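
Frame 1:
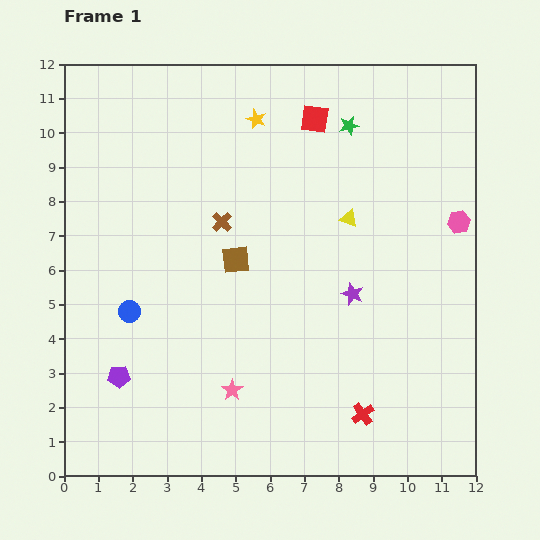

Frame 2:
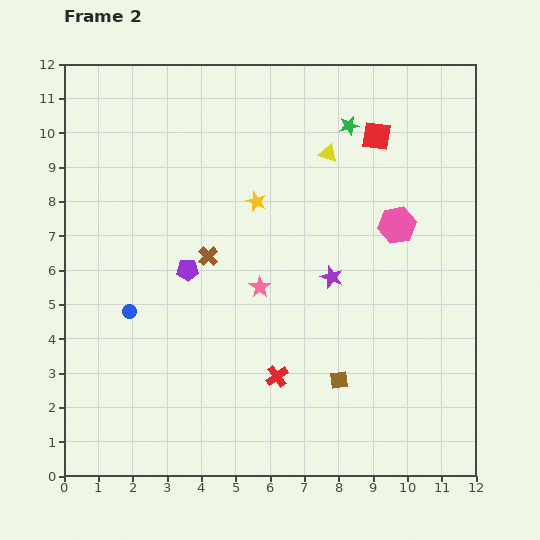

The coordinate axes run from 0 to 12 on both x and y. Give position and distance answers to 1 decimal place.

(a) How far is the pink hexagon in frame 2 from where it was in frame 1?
1.8

The pink hexagon moved from (11.5, 7.4) to (9.7, 7.3), a distance of √(1.8² + 0.1²) ≈ 1.8.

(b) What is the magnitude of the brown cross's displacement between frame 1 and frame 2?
1.1

The brown cross moved from (4.6, 7.4) to (4.2, 6.4), a distance of √(0.4² + 1.0²) ≈ 1.1.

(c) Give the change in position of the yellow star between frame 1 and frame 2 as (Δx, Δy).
(0.0, -2.4)

The yellow star was at (5.6, 10.4) in frame 1 and (5.6, 8.0) in frame 2.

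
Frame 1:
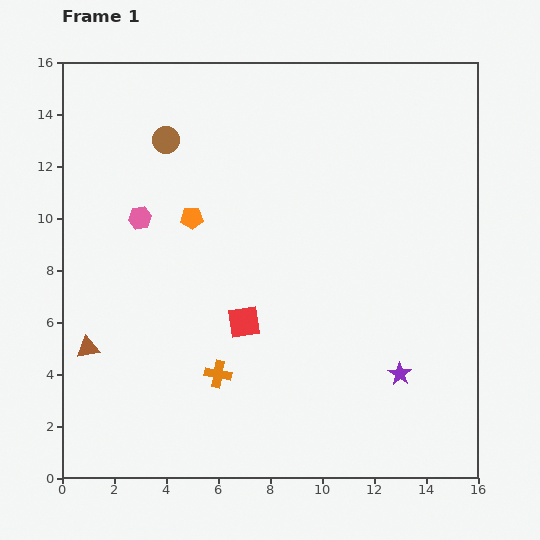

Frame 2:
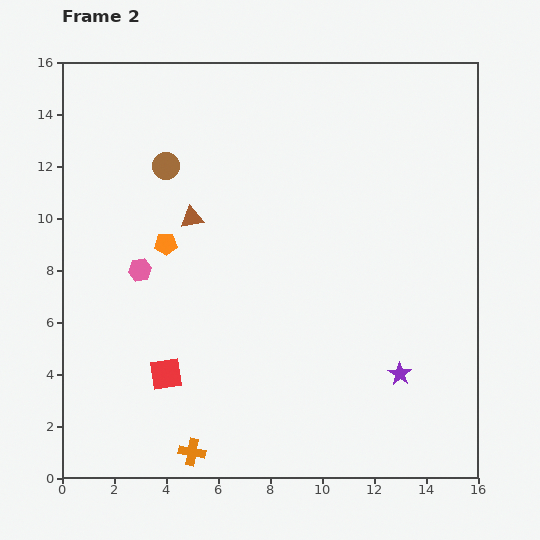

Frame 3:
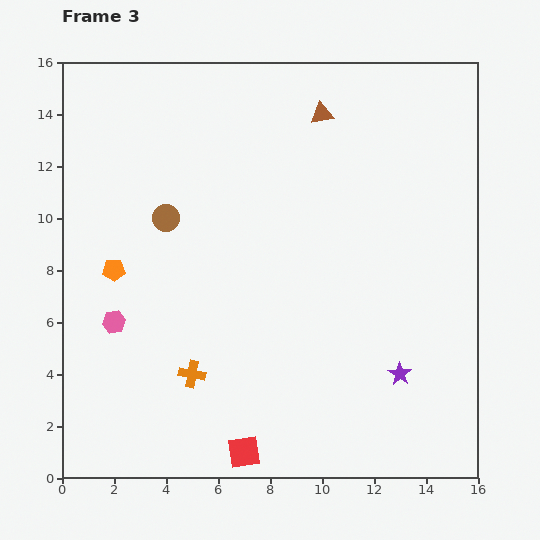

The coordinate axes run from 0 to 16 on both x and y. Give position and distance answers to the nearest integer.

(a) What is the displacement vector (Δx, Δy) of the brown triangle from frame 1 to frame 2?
(4, 5)

The brown triangle was at (1, 5) in frame 1 and (5, 10) in frame 2.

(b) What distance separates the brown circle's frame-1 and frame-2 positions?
1

The brown circle moved from (4, 13) to (4, 12), a distance of √(0² + 1²) ≈ 1.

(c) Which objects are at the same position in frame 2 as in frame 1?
the purple star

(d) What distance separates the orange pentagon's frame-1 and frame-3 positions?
4

The orange pentagon moved from (5, 10) to (2, 8), a distance of √(3² + 2²) ≈ 4.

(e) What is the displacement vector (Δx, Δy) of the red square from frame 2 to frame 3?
(3, -3)

The red square was at (4, 4) in frame 2 and (7, 1) in frame 3.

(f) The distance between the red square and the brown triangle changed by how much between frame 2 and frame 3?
+7

Distance in frame 2: 6. Distance in frame 3: 13.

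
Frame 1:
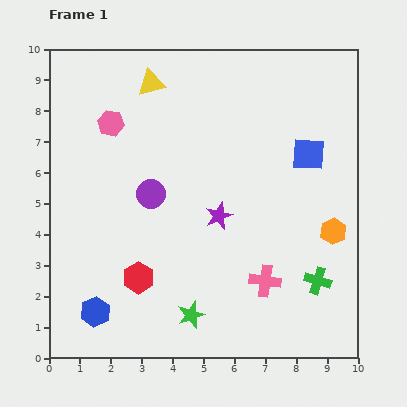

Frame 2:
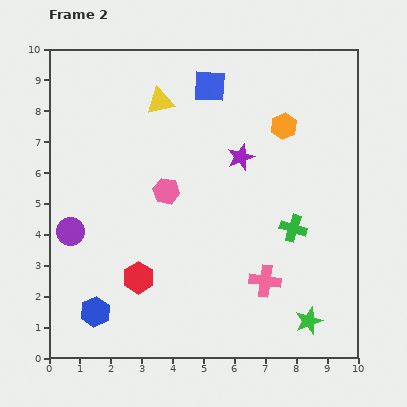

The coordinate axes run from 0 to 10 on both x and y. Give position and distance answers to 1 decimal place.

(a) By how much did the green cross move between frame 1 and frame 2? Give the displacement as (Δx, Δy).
(-0.8, 1.7)

The green cross was at (8.7, 2.5) in frame 1 and (7.9, 4.2) in frame 2.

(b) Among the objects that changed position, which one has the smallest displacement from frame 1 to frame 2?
the yellow triangle

(moved 0.7)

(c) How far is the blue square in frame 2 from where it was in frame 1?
3.9

The blue square moved from (8.4, 6.6) to (5.2, 8.8), a distance of √(3.2² + 2.2²) ≈ 3.9.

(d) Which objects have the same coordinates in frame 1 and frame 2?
the pink cross, the blue hexagon, the red hexagon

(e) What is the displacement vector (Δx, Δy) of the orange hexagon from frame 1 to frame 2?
(-1.6, 3.4)

The orange hexagon was at (9.2, 4.1) in frame 1 and (7.6, 7.5) in frame 2.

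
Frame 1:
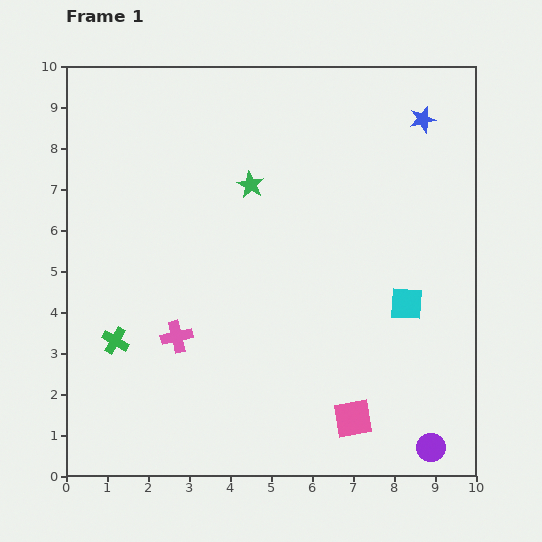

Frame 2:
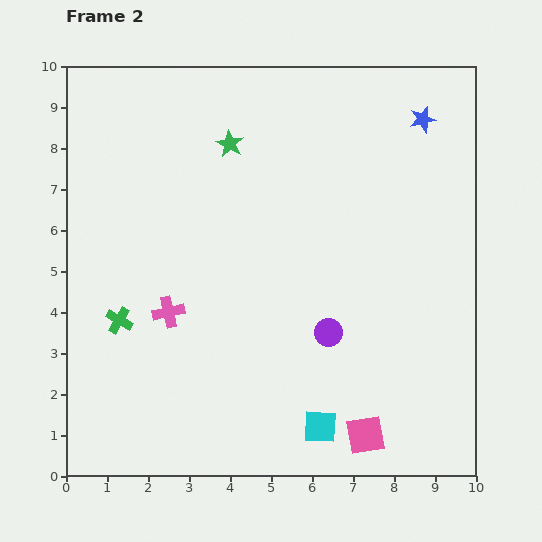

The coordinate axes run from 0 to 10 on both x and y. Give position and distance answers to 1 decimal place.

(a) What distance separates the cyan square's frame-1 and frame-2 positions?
3.7

The cyan square moved from (8.3, 4.2) to (6.2, 1.2), a distance of √(2.1² + 3.0²) ≈ 3.7.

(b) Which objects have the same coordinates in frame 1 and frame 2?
the blue star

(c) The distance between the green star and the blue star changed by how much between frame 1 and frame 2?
+0.2

Distance in frame 1: 4.5. Distance in frame 2: 4.7.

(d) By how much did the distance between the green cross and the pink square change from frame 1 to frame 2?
+0.5

Distance in frame 1: 6.1. Distance in frame 2: 6.6.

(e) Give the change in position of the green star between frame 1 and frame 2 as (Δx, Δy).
(-0.5, 1.0)

The green star was at (4.5, 7.1) in frame 1 and (4.0, 8.1) in frame 2.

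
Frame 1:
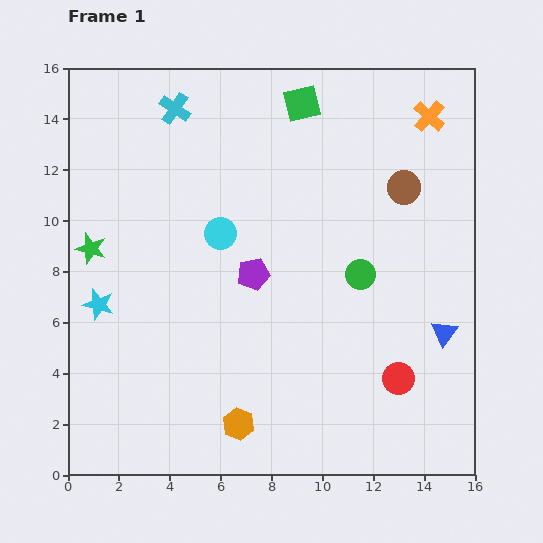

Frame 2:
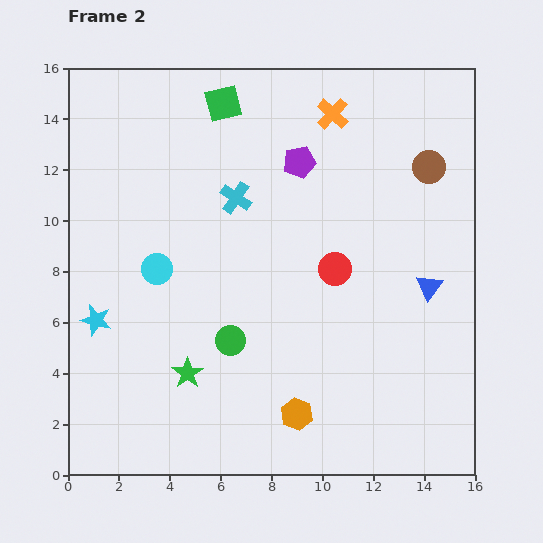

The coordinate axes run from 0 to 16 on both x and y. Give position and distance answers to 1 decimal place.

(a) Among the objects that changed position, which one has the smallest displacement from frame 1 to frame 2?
the cyan star

(moved 0.6)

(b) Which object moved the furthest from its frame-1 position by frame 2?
the green star

(moved 6.2; next 5.7)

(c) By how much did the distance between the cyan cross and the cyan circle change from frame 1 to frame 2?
-1.0

Distance in frame 1: 5.2. Distance in frame 2: 4.2.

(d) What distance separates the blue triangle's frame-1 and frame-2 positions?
1.9

The blue triangle moved from (14.8, 5.6) to (14.2, 7.4), a distance of √(0.6² + 1.8²) ≈ 1.9.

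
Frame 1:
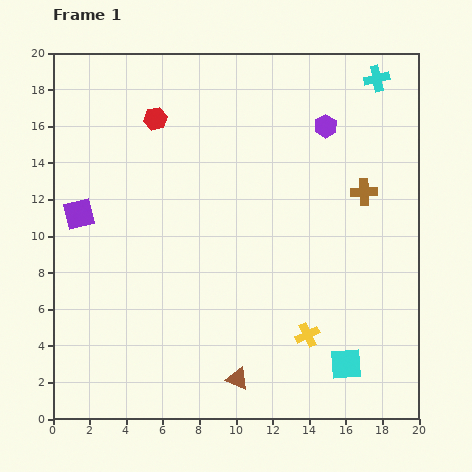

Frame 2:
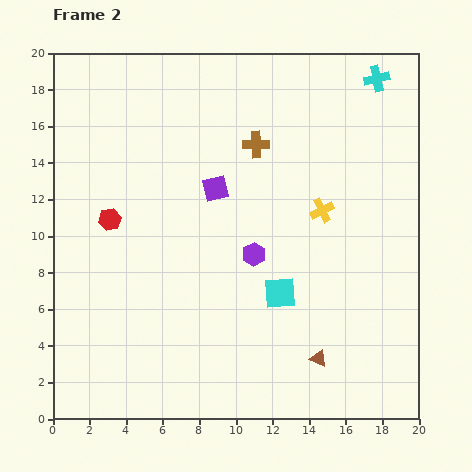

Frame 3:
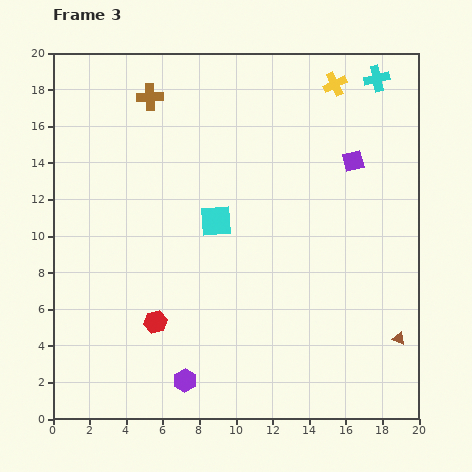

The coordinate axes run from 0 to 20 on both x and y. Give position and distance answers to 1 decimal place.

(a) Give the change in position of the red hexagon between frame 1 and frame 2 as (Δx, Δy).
(-2.5, -5.5)

The red hexagon was at (5.6, 16.4) in frame 1 and (3.1, 10.9) in frame 2.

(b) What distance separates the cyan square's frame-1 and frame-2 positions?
5.3

The cyan square moved from (16.0, 3.0) to (12.4, 6.9), a distance of √(3.6² + 3.9²) ≈ 5.3.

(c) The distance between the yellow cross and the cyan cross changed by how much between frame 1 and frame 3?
-12.2

Distance in frame 1: 14.5. Distance in frame 3: 2.3.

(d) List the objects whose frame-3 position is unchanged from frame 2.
the cyan cross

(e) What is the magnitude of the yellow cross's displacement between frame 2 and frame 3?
6.9

The yellow cross moved from (14.7, 11.4) to (15.4, 18.3), a distance of √(0.7² + 6.9²) ≈ 6.9.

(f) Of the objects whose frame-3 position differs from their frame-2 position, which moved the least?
the brown triangle

(moved 4.5)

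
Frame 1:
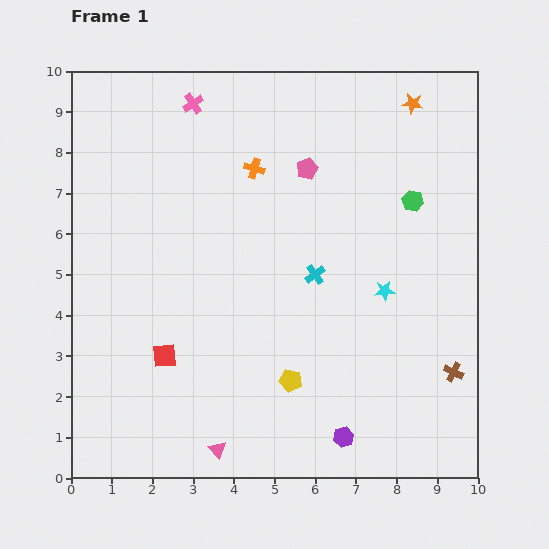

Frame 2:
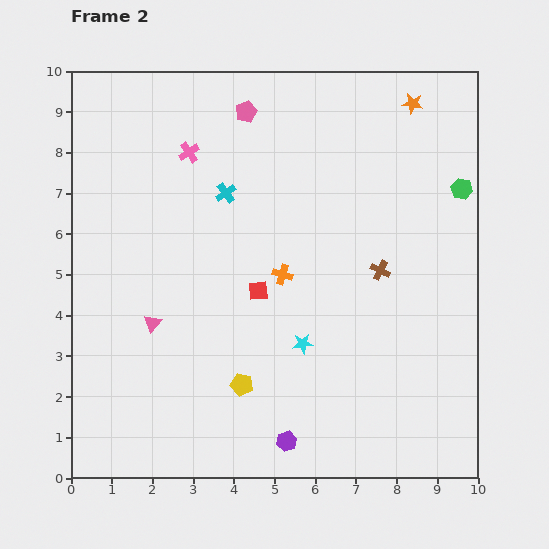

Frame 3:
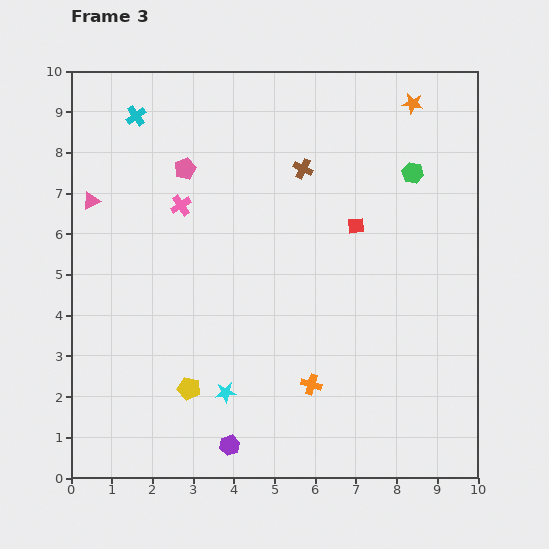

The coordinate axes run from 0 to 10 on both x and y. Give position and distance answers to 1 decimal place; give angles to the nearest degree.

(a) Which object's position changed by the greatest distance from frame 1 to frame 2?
the pink triangle

(moved 3.5; next 3.1)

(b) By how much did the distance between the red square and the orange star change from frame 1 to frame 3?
-5.4

Distance in frame 1: 8.7. Distance in frame 3: 3.3.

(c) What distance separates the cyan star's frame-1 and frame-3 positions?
4.6

The cyan star moved from (7.7, 4.6) to (3.8, 2.1), a distance of √(3.9² + 2.5²) ≈ 4.6.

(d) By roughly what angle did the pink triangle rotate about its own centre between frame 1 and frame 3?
46° clockwise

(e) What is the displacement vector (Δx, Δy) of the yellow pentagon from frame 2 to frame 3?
(-1.3, -0.1)

The yellow pentagon was at (4.2, 2.3) in frame 2 and (2.9, 2.2) in frame 3.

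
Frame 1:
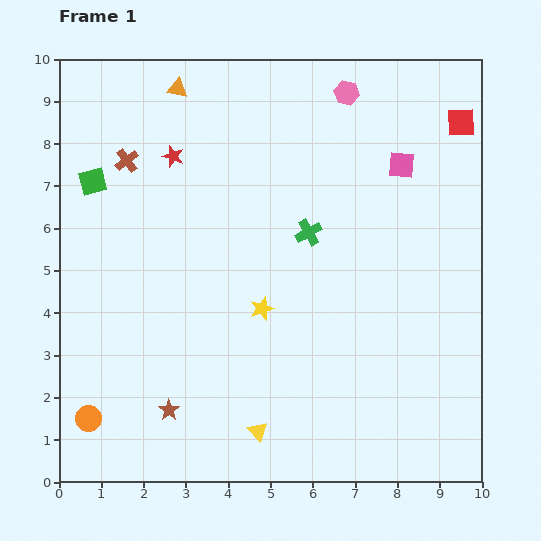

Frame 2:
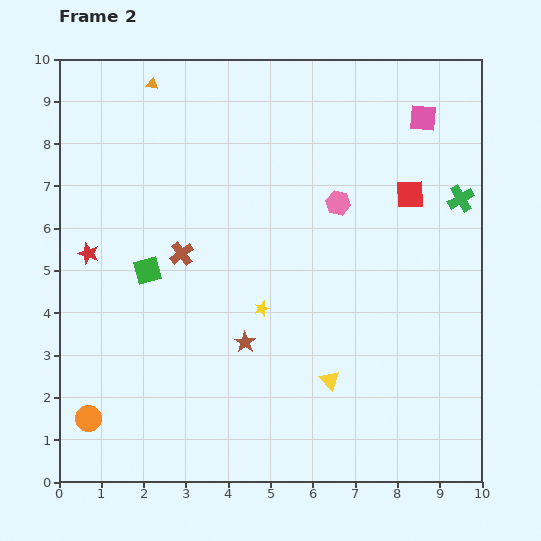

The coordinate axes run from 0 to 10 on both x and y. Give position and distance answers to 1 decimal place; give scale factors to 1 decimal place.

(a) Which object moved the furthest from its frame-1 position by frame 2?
the green cross

(moved 3.7; next 3.0)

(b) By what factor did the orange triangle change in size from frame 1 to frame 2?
0.6×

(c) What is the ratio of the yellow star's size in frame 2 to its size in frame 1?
0.6×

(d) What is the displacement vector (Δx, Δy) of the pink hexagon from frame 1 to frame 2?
(-0.2, -2.6)

The pink hexagon was at (6.8, 9.2) in frame 1 and (6.6, 6.6) in frame 2.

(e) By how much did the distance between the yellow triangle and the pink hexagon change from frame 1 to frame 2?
-4.1

Distance in frame 1: 8.3. Distance in frame 2: 4.2.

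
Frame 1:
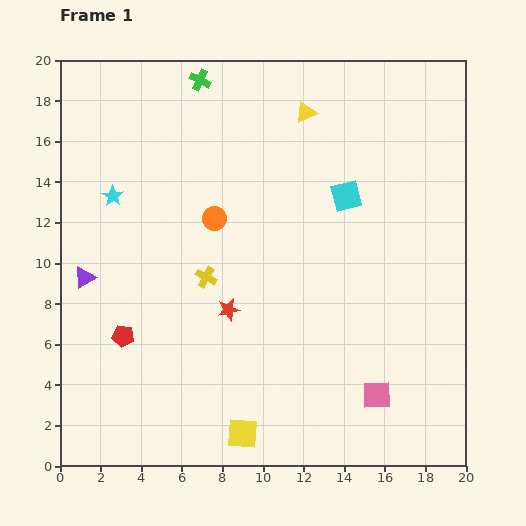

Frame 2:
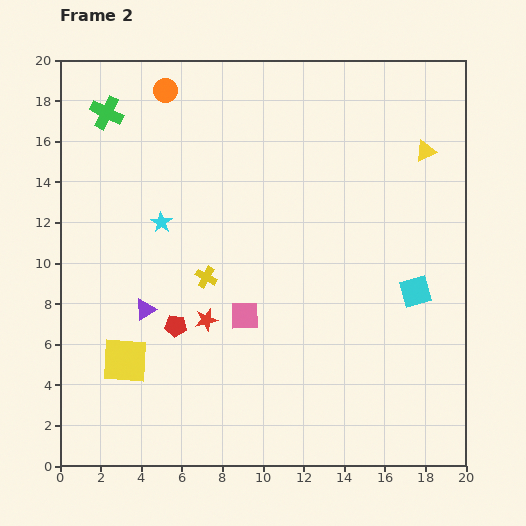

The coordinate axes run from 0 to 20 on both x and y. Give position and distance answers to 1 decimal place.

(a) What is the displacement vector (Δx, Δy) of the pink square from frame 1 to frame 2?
(-6.5, 3.9)

The pink square was at (15.6, 3.5) in frame 1 and (9.1, 7.4) in frame 2.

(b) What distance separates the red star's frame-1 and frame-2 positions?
1.2

The red star moved from (8.3, 7.7) to (7.2, 7.2), a distance of √(1.1² + 0.5²) ≈ 1.2.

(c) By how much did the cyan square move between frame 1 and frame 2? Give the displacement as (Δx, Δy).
(3.4, -4.7)

The cyan square was at (14.1, 13.3) in frame 1 and (17.5, 8.6) in frame 2.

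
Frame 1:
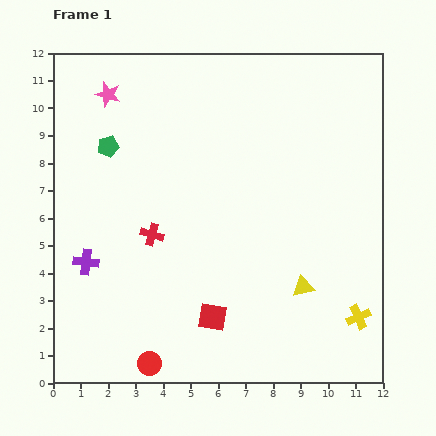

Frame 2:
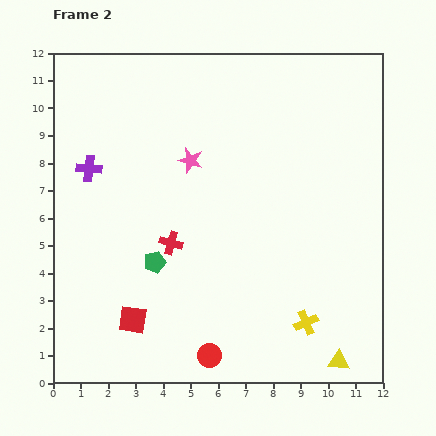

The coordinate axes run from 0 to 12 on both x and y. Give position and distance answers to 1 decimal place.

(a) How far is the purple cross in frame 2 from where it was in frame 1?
3.4

The purple cross moved from (1.2, 4.4) to (1.3, 7.8), a distance of √(0.1² + 3.4²) ≈ 3.4.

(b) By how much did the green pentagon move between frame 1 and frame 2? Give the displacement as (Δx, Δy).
(1.7, -4.2)

The green pentagon was at (2.0, 8.6) in frame 1 and (3.7, 4.4) in frame 2.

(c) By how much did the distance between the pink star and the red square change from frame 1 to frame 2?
-2.7

Distance in frame 1: 8.9. Distance in frame 2: 6.2.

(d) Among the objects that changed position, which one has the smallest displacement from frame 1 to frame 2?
the red cross

(moved 0.8)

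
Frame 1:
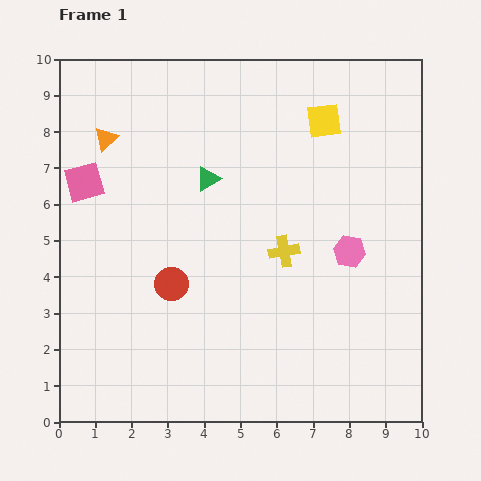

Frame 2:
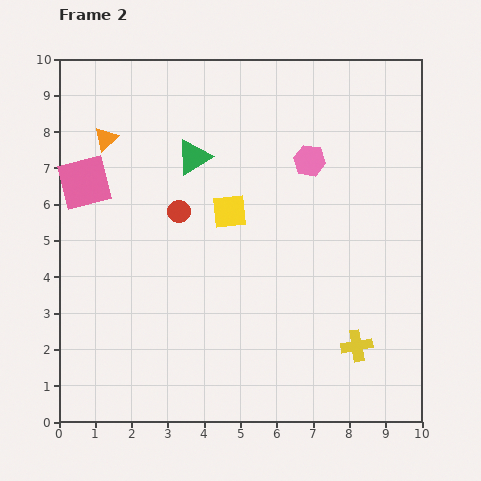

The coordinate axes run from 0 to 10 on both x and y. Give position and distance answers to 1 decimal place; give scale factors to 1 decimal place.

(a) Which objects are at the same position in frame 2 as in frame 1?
the pink square, the orange triangle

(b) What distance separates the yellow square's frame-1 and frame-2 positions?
3.6

The yellow square moved from (7.3, 8.3) to (4.7, 5.8), a distance of √(2.6² + 2.5²) ≈ 3.6.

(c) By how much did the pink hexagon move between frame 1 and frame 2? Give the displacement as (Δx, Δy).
(-1.1, 2.5)

The pink hexagon was at (8.0, 4.7) in frame 1 and (6.9, 7.2) in frame 2.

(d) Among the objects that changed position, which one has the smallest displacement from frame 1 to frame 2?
the green triangle

(moved 0.7)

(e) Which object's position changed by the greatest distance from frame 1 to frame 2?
the yellow square

(moved 3.6; next 3.3)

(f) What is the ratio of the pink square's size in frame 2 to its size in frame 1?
1.4×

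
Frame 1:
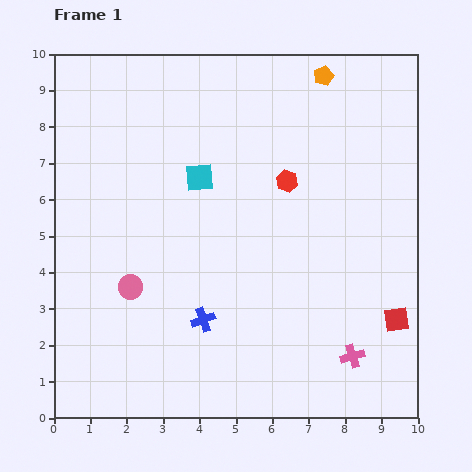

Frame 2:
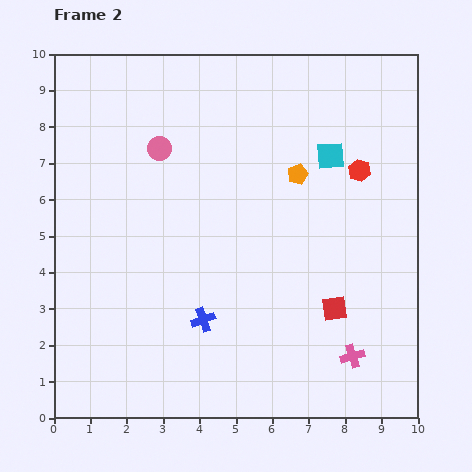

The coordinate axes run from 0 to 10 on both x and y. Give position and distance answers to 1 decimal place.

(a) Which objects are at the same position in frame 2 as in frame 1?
the blue cross, the pink cross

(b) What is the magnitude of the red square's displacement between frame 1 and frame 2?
1.7

The red square moved from (9.4, 2.7) to (7.7, 3.0), a distance of √(1.7² + 0.3²) ≈ 1.7.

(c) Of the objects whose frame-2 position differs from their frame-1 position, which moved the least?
the red square

(moved 1.7)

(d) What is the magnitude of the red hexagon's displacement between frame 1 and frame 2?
2.0

The red hexagon moved from (6.4, 6.5) to (8.4, 6.8), a distance of √(2.0² + 0.3²) ≈ 2.0.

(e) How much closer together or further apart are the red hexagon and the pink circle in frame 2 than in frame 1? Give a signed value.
+0.3

Distance in frame 1: 5.2. Distance in frame 2: 5.5.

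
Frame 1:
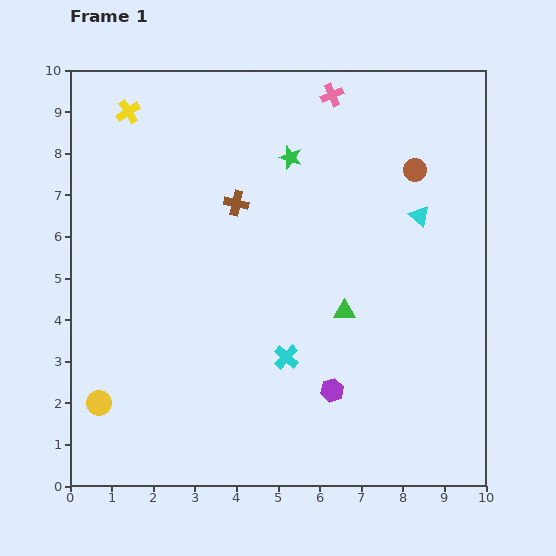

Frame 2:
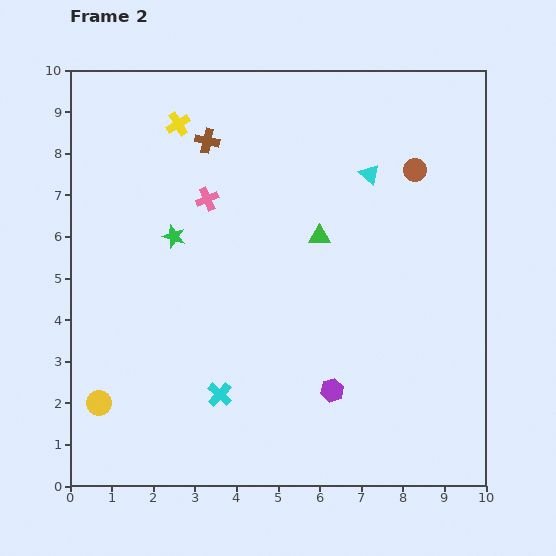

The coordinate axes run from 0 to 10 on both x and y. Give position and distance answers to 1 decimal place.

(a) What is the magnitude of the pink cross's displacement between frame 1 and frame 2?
3.9

The pink cross moved from (6.3, 9.4) to (3.3, 6.9), a distance of √(3.0² + 2.5²) ≈ 3.9.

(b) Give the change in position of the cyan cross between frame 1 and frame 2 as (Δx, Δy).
(-1.6, -0.9)

The cyan cross was at (5.2, 3.1) in frame 1 and (3.6, 2.2) in frame 2.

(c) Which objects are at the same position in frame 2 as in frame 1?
the purple hexagon, the yellow circle, the brown circle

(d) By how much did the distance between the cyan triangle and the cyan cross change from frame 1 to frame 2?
+1.7

Distance in frame 1: 4.7. Distance in frame 2: 6.4.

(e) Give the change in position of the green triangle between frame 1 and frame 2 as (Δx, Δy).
(-0.6, 1.8)

The green triangle was at (6.6, 4.2) in frame 1 and (6.0, 6.0) in frame 2.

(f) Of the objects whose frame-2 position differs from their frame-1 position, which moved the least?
the yellow cross

(moved 1.2)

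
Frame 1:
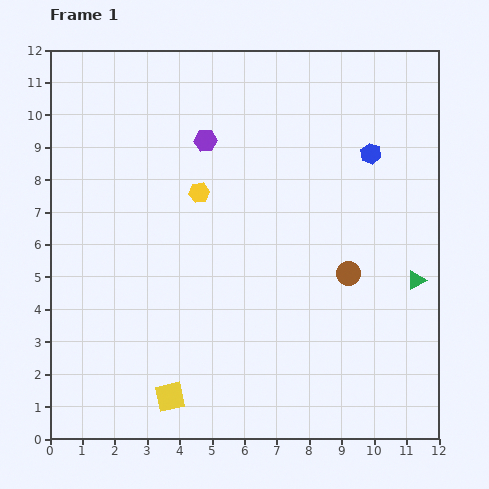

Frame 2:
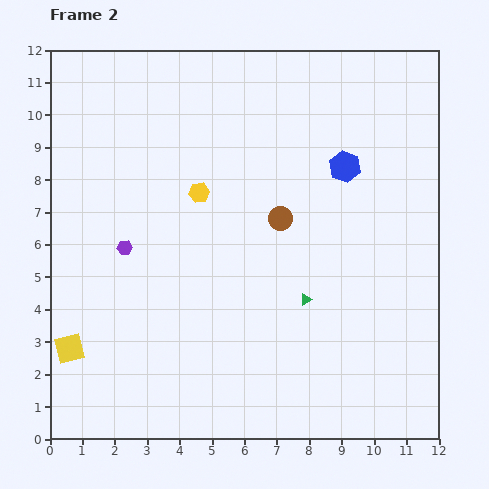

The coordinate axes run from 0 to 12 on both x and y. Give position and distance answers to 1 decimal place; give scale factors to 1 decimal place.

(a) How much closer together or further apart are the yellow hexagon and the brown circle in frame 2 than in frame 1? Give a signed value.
-2.6

Distance in frame 1: 5.2. Distance in frame 2: 2.6.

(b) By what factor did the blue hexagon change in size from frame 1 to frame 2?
1.5×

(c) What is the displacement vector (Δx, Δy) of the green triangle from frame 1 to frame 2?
(-3.4, -0.6)

The green triangle was at (11.3, 4.9) in frame 1 and (7.9, 4.3) in frame 2.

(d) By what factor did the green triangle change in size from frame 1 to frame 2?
0.6×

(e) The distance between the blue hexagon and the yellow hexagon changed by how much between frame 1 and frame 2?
-0.8

Distance in frame 1: 5.4. Distance in frame 2: 4.6.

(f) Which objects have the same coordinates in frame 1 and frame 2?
the yellow hexagon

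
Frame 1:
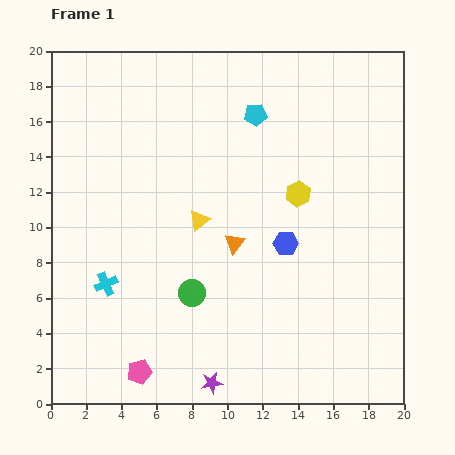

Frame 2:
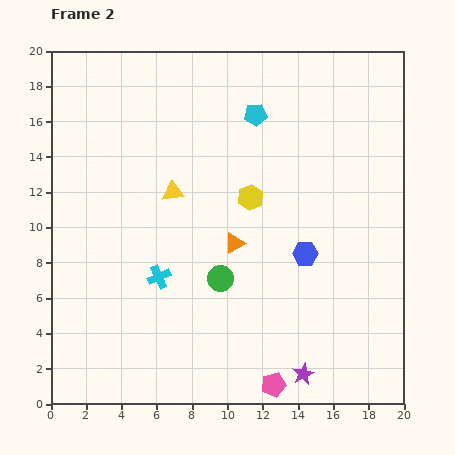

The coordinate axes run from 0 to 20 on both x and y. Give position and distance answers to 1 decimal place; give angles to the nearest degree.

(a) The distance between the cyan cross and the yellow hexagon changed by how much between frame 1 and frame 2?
-5.1

Distance in frame 1: 12.0. Distance in frame 2: 6.9.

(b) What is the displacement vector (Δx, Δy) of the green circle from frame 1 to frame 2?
(1.6, 0.8)

The green circle was at (8.0, 6.3) in frame 1 and (9.6, 7.1) in frame 2.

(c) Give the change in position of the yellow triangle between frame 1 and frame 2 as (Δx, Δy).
(-1.5, 1.6)

The yellow triangle was at (8.4, 10.4) in frame 1 and (6.9, 12.0) in frame 2.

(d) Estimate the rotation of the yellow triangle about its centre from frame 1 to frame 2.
31° clockwise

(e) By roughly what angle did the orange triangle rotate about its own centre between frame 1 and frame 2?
21° clockwise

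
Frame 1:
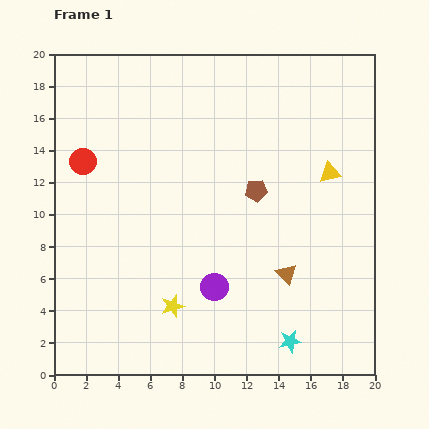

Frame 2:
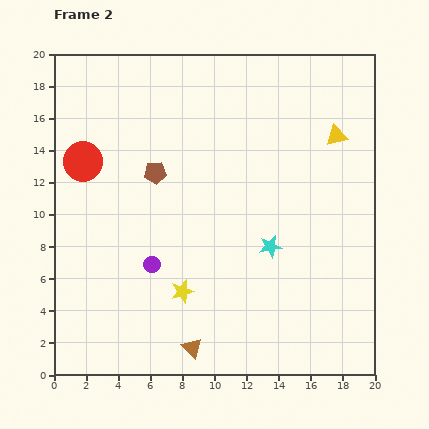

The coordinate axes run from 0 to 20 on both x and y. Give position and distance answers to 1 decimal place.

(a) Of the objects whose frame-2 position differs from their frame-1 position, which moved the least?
the yellow star

(moved 1.1)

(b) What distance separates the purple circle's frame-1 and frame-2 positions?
4.1

The purple circle moved from (10.0, 5.5) to (6.1, 6.9), a distance of √(3.9² + 1.4²) ≈ 4.1.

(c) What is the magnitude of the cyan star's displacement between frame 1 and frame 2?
6.0

The cyan star moved from (14.7, 2.1) to (13.5, 8.0), a distance of √(1.2² + 5.9²) ≈ 6.0.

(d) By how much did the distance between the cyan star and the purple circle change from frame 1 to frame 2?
+1.7

Distance in frame 1: 5.8. Distance in frame 2: 7.5.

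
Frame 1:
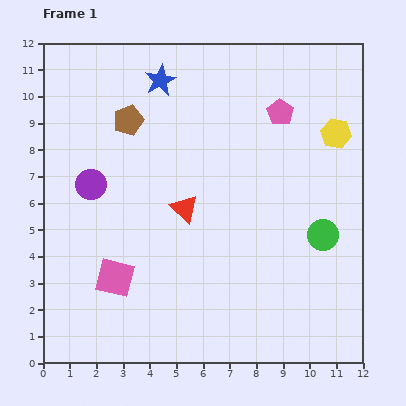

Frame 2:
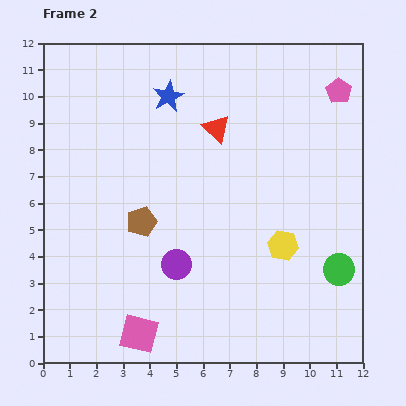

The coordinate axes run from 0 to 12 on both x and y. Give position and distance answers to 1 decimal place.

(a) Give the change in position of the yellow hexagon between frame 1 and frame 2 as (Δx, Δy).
(-2.0, -4.2)

The yellow hexagon was at (11.0, 8.6) in frame 1 and (9.0, 4.4) in frame 2.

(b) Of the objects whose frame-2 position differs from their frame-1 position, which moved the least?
the blue star

(moved 0.7)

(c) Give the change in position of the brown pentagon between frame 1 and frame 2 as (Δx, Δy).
(0.5, -3.8)

The brown pentagon was at (3.2, 9.1) in frame 1 and (3.7, 5.3) in frame 2.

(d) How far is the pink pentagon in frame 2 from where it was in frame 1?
2.3

The pink pentagon moved from (8.9, 9.4) to (11.1, 10.2), a distance of √(2.2² + 0.8²) ≈ 2.3.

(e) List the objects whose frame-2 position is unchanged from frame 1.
none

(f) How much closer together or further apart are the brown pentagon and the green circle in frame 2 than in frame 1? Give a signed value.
-0.9

Distance in frame 1: 8.5. Distance in frame 2: 7.6.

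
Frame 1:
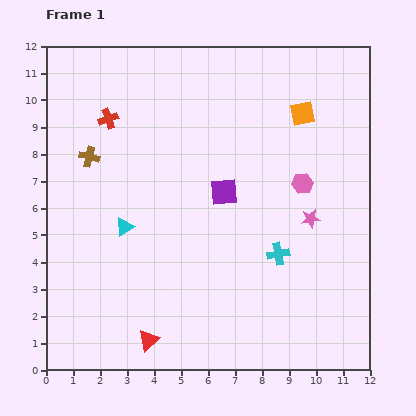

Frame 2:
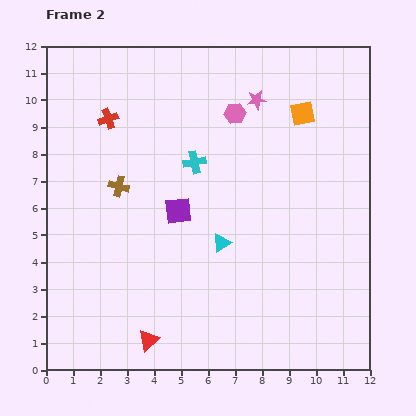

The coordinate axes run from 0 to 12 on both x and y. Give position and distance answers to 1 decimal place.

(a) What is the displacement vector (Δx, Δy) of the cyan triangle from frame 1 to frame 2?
(3.6, -0.6)

The cyan triangle was at (2.9, 5.3) in frame 1 and (6.5, 4.7) in frame 2.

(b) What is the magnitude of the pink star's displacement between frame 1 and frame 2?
4.8

The pink star moved from (9.8, 5.6) to (7.8, 10.0), a distance of √(2.0² + 4.4²) ≈ 4.8.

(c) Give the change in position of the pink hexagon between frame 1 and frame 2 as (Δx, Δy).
(-2.5, 2.6)

The pink hexagon was at (9.5, 6.9) in frame 1 and (7.0, 9.5) in frame 2.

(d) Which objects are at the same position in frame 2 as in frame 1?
the red cross, the orange square, the red triangle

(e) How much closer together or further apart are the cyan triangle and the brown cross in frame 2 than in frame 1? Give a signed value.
+1.4

Distance in frame 1: 2.9. Distance in frame 2: 4.3.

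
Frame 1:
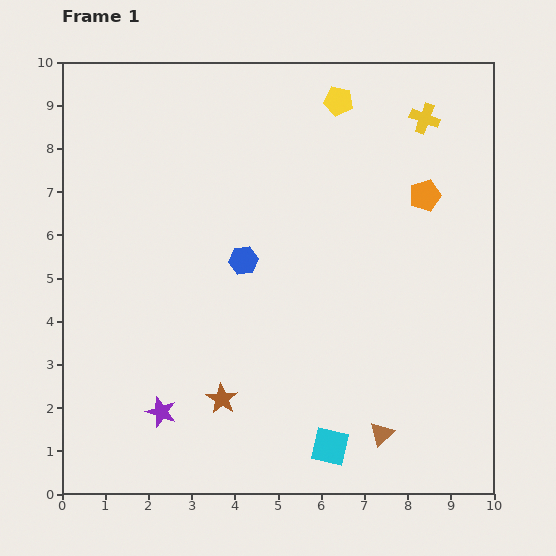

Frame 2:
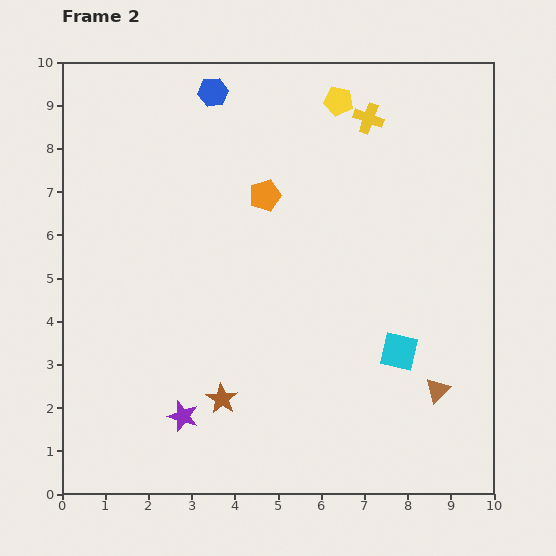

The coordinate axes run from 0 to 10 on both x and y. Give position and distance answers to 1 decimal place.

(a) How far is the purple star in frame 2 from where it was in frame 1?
0.5

The purple star moved from (2.3, 1.9) to (2.8, 1.8), a distance of √(0.5² + 0.1²) ≈ 0.5.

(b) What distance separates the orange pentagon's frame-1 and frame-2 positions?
3.7

The orange pentagon moved from (8.4, 6.9) to (4.7, 6.9), a distance of √(3.7² + 0.0²) ≈ 3.7.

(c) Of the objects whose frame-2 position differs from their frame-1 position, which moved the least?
the purple star

(moved 0.5)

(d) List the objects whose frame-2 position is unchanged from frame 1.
the yellow pentagon, the brown star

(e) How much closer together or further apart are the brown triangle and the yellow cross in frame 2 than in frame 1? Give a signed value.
-0.9

Distance in frame 1: 7.4. Distance in frame 2: 6.5.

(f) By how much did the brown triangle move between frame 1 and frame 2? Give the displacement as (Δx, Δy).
(1.3, 1.0)

The brown triangle was at (7.4, 1.4) in frame 1 and (8.7, 2.4) in frame 2.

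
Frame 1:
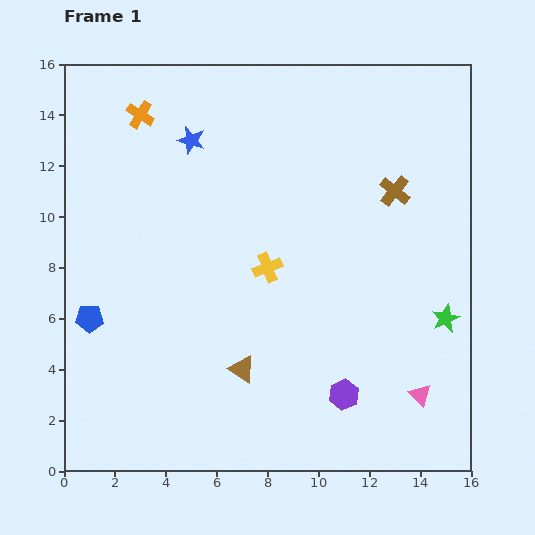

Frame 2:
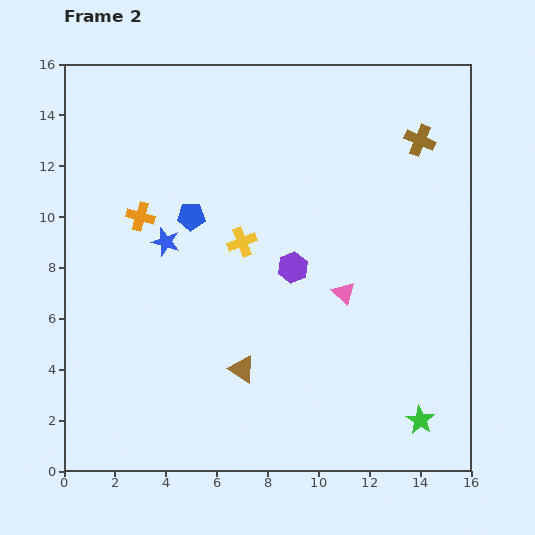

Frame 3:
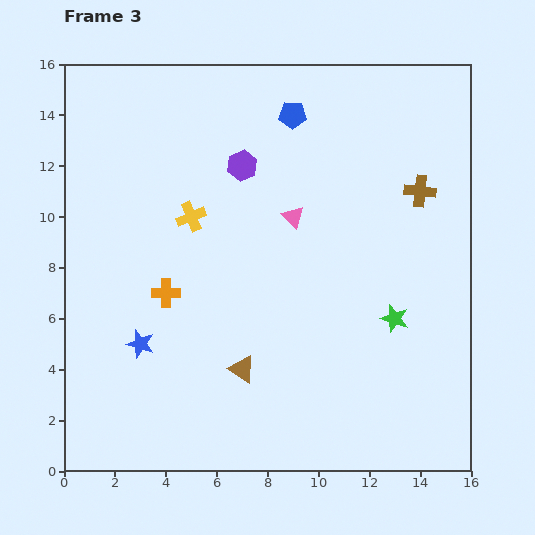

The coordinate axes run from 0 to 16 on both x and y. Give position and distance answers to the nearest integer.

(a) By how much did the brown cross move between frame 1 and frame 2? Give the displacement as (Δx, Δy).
(1, 2)

The brown cross was at (13, 11) in frame 1 and (14, 13) in frame 2.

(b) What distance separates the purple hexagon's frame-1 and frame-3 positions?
10

The purple hexagon moved from (11, 3) to (7, 12), a distance of √(4² + 9²) ≈ 10.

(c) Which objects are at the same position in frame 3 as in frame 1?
the brown triangle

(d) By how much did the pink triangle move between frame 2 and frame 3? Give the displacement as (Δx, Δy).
(-2, 3)

The pink triangle was at (11, 7) in frame 2 and (9, 10) in frame 3.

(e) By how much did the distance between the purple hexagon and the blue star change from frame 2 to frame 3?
+3

Distance in frame 2: 5. Distance in frame 3: 8.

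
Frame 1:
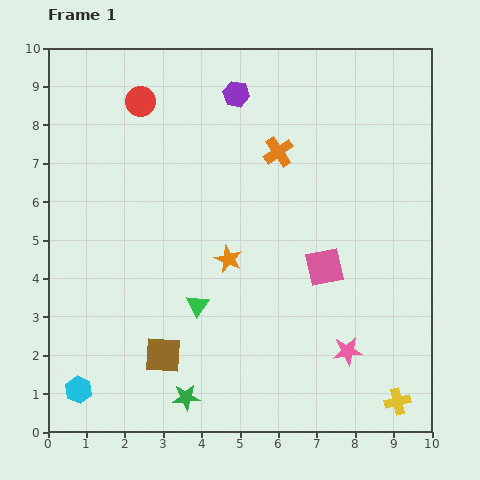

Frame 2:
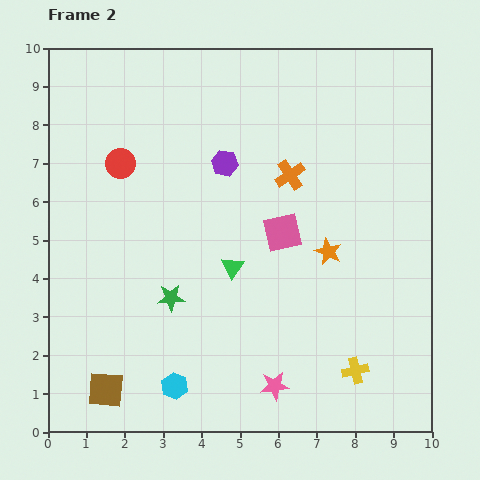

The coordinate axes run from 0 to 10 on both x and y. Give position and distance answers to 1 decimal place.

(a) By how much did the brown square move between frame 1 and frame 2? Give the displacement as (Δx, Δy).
(-1.5, -0.9)

The brown square was at (3.0, 2.0) in frame 1 and (1.5, 1.1) in frame 2.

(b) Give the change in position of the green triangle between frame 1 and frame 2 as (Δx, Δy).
(0.9, 1.0)

The green triangle was at (3.9, 3.3) in frame 1 and (4.8, 4.3) in frame 2.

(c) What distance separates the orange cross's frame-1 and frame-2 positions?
0.7

The orange cross moved from (6.0, 7.3) to (6.3, 6.7), a distance of √(0.3² + 0.6²) ≈ 0.7.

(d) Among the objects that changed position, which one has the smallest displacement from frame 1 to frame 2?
the orange cross

(moved 0.7)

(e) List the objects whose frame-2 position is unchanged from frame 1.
none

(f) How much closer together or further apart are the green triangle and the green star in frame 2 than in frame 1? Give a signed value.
-0.6

Distance in frame 1: 2.4. Distance in frame 2: 1.8.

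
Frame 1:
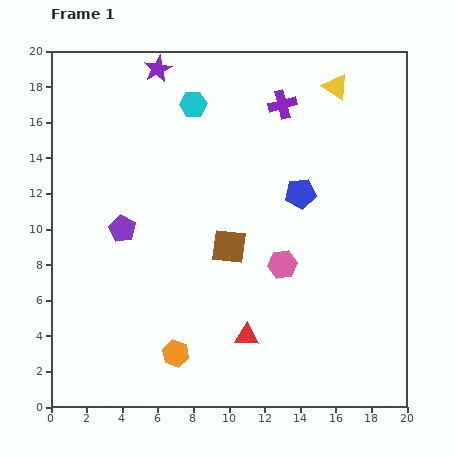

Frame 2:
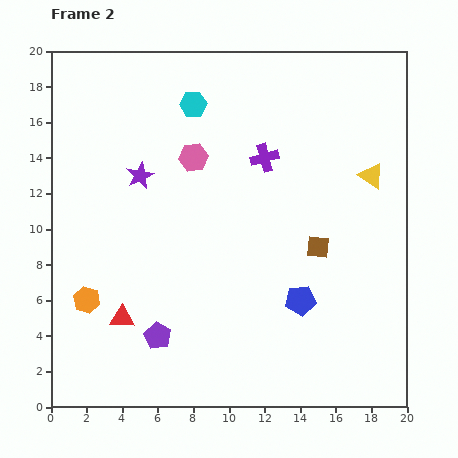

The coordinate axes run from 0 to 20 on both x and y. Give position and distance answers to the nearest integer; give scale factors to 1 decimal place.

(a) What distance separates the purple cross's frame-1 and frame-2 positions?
3

The purple cross moved from (13, 17) to (12, 14), a distance of √(1² + 3²) ≈ 3.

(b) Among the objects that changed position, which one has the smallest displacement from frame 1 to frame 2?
the purple cross

(moved 3)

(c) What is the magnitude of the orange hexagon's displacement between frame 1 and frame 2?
6

The orange hexagon moved from (7, 3) to (2, 6), a distance of √(5² + 3²) ≈ 6.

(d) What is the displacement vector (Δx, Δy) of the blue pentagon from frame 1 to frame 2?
(0, -6)

The blue pentagon was at (14, 12) in frame 1 and (14, 6) in frame 2.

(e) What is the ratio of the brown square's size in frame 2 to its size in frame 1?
0.7×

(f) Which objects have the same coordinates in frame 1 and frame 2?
the cyan hexagon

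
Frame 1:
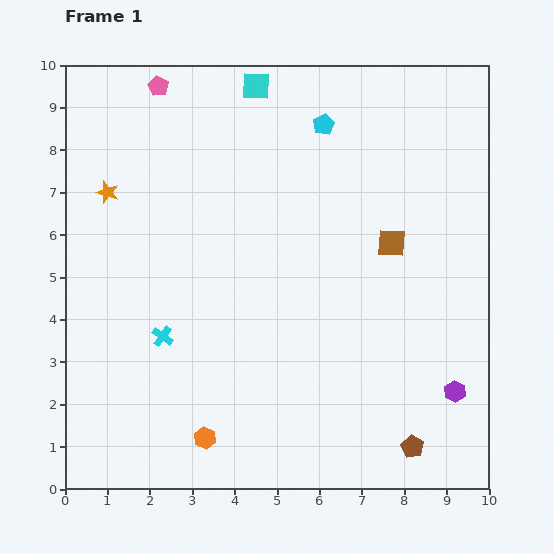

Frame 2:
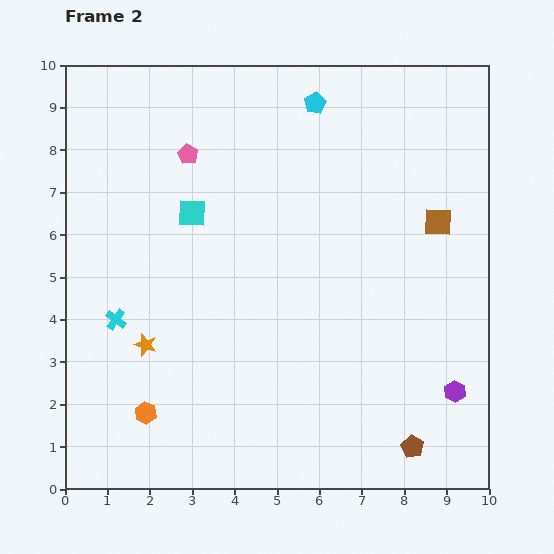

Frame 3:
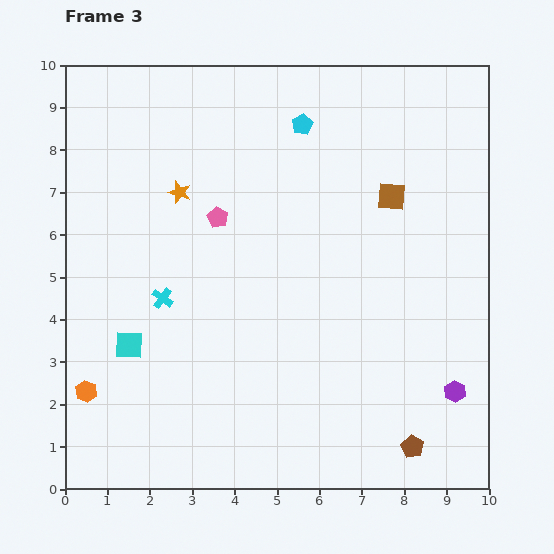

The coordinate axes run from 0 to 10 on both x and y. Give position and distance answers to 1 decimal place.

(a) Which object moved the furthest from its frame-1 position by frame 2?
the orange star

(moved 3.7; next 3.4)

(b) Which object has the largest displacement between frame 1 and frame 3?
the cyan square

(moved 6.8; next 3.4)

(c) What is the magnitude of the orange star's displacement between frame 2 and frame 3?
3.7

The orange star moved from (1.9, 3.4) to (2.7, 7.0), a distance of √(0.8² + 3.6²) ≈ 3.7.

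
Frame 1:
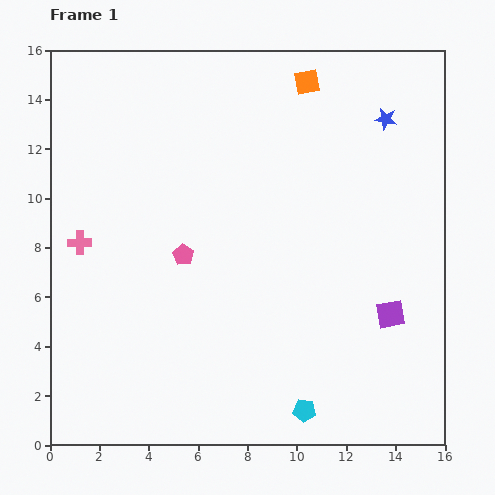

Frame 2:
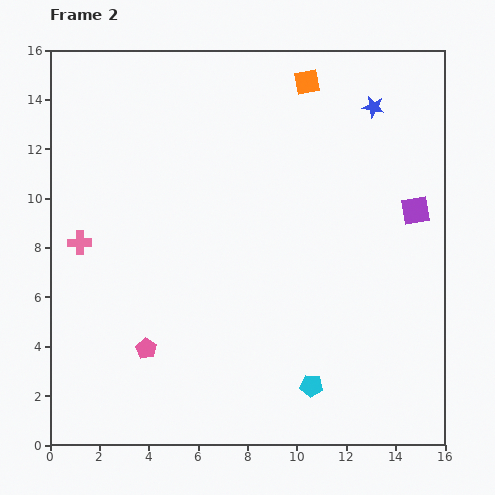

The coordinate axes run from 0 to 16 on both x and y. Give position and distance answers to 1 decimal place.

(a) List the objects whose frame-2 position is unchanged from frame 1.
the orange square, the pink cross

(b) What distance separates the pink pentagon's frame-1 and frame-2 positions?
4.1

The pink pentagon moved from (5.4, 7.7) to (3.9, 3.9), a distance of √(1.5² + 3.8²) ≈ 4.1.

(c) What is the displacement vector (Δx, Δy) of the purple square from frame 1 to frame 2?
(1.0, 4.2)

The purple square was at (13.8, 5.3) in frame 1 and (14.8, 9.5) in frame 2.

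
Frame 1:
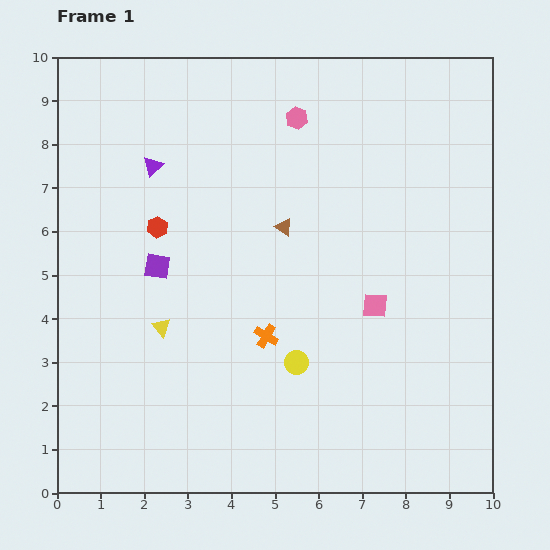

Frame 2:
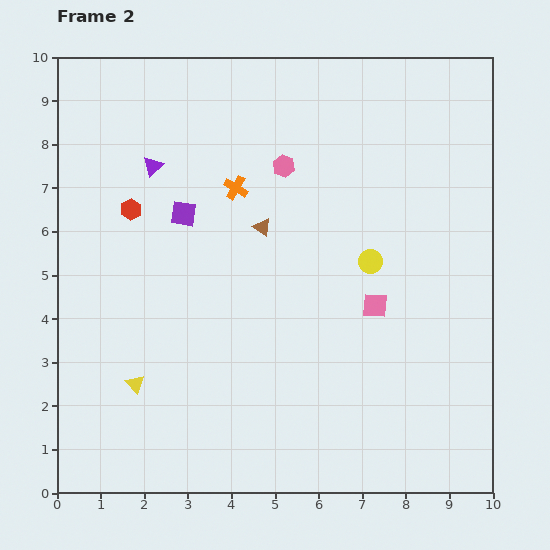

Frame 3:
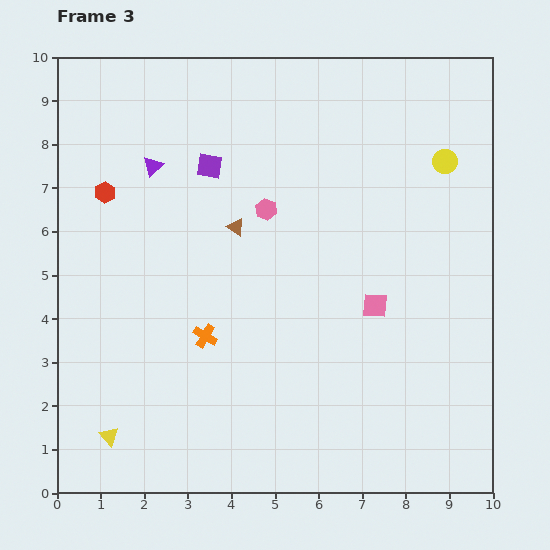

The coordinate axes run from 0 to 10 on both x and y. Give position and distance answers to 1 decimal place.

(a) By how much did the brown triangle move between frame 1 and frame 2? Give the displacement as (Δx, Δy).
(-0.5, 0.0)

The brown triangle was at (5.2, 6.1) in frame 1 and (4.7, 6.1) in frame 2.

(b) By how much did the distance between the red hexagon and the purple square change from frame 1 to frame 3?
+1.6

Distance in frame 1: 0.9. Distance in frame 3: 2.5.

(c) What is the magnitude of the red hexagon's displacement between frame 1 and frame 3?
1.4

The red hexagon moved from (2.3, 6.1) to (1.1, 6.9), a distance of √(1.2² + 0.8²) ≈ 1.4.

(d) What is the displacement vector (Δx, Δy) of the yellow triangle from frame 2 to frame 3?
(-0.6, -1.2)

The yellow triangle was at (1.8, 2.5) in frame 2 and (1.2, 1.3) in frame 3.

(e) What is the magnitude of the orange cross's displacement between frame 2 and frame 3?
3.5

The orange cross moved from (4.1, 7.0) to (3.4, 3.6), a distance of √(0.7² + 3.4²) ≈ 3.5.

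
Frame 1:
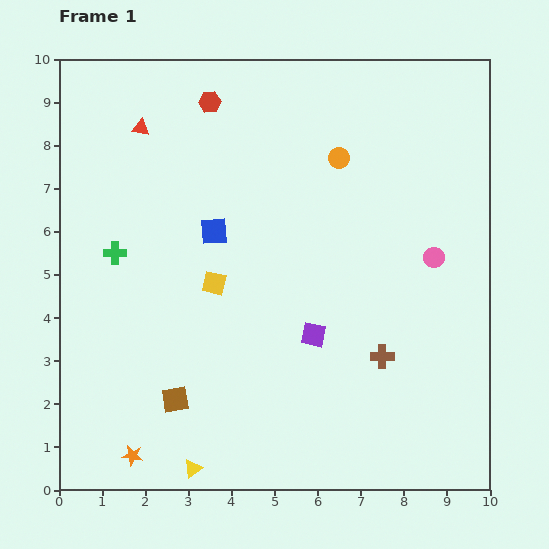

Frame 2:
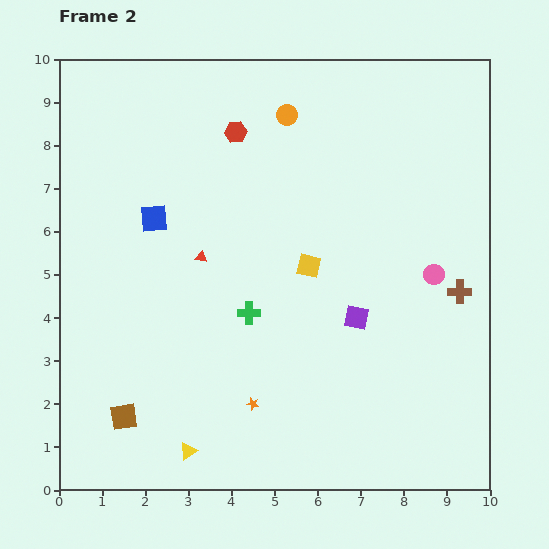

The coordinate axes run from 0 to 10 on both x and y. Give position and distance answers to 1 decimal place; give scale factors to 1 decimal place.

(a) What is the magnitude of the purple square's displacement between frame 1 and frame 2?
1.1

The purple square moved from (5.9, 3.6) to (6.9, 4.0), a distance of √(1.0² + 0.4²) ≈ 1.1.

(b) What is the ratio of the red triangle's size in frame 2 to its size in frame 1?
0.7×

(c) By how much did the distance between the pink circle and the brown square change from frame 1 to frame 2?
+1.1

Distance in frame 1: 6.8. Distance in frame 2: 7.9.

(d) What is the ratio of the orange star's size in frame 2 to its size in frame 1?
0.6×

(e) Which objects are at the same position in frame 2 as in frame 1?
none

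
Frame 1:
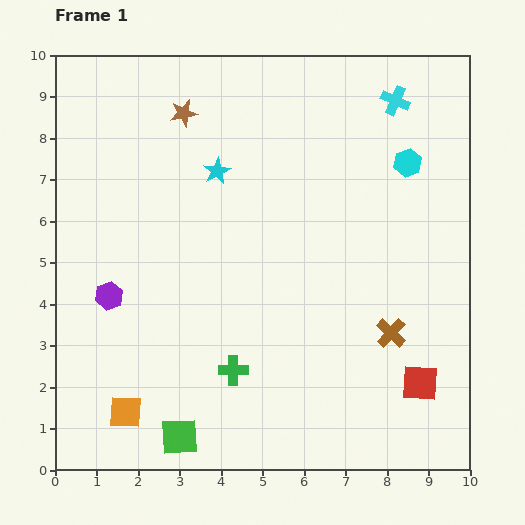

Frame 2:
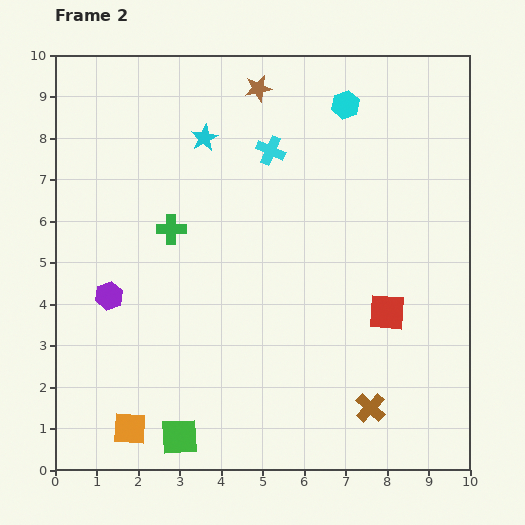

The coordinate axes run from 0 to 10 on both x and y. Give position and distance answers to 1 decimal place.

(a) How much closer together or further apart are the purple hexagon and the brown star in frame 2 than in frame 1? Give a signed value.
+1.4

Distance in frame 1: 4.8. Distance in frame 2: 6.2.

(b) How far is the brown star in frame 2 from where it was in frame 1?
1.9

The brown star moved from (3.1, 8.6) to (4.9, 9.2), a distance of √(1.8² + 0.6²) ≈ 1.9.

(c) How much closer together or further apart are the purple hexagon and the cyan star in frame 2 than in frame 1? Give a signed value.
+0.4

Distance in frame 1: 4.0. Distance in frame 2: 4.4.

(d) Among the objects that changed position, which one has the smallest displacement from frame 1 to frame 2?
the orange square

(moved 0.4)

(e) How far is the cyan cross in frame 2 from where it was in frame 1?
3.2

The cyan cross moved from (8.2, 8.9) to (5.2, 7.7), a distance of √(3.0² + 1.2²) ≈ 3.2.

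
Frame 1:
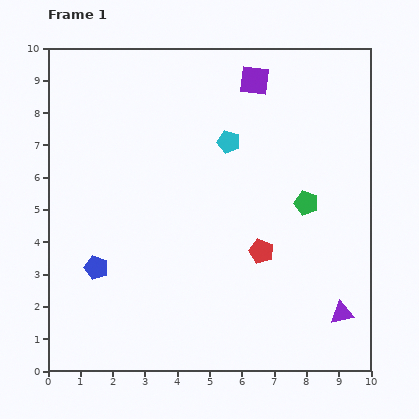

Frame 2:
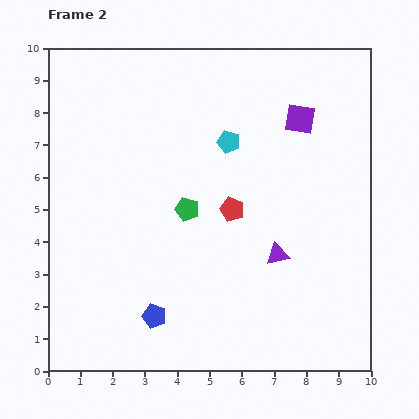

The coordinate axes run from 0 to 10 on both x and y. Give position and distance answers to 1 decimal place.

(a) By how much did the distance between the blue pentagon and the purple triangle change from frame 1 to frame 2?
-3.5

Distance in frame 1: 7.7. Distance in frame 2: 4.2.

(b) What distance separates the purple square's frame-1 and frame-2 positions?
1.8

The purple square moved from (6.4, 9.0) to (7.8, 7.8), a distance of √(1.4² + 1.2²) ≈ 1.8.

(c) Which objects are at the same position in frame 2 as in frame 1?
the cyan pentagon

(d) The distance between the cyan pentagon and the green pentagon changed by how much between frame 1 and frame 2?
-0.6

Distance in frame 1: 3.1. Distance in frame 2: 2.5.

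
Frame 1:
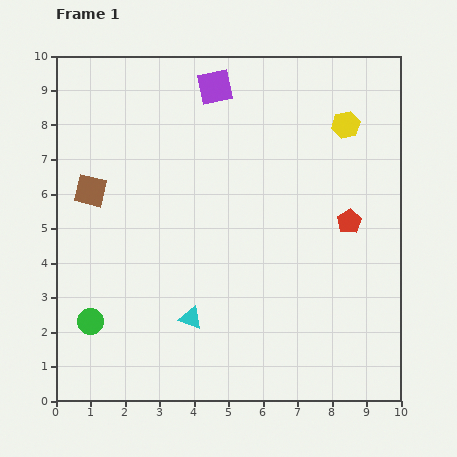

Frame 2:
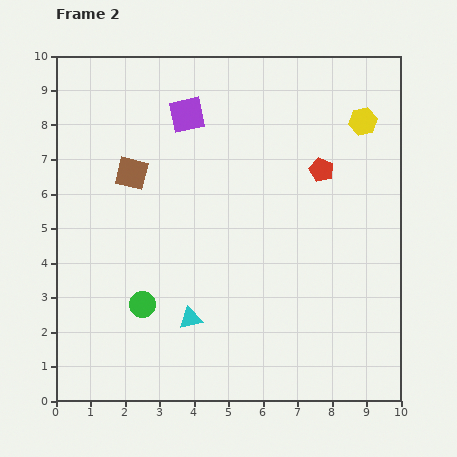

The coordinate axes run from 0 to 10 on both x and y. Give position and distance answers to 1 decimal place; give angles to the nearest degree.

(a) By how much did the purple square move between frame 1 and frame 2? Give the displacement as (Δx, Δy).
(-0.8, -0.8)

The purple square was at (4.6, 9.1) in frame 1 and (3.8, 8.3) in frame 2.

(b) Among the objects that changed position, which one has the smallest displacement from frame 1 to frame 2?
the yellow hexagon

(moved 0.5)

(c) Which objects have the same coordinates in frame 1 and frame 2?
the cyan triangle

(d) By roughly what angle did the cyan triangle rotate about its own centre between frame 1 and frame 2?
32° counter-clockwise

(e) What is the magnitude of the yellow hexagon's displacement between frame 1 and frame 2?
0.5

The yellow hexagon moved from (8.4, 8.0) to (8.9, 8.1), a distance of √(0.5² + 0.1²) ≈ 0.5.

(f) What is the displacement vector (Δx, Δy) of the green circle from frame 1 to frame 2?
(1.5, 0.5)

The green circle was at (1.0, 2.3) in frame 1 and (2.5, 2.8) in frame 2.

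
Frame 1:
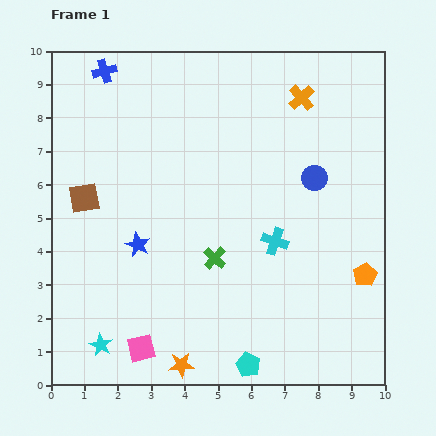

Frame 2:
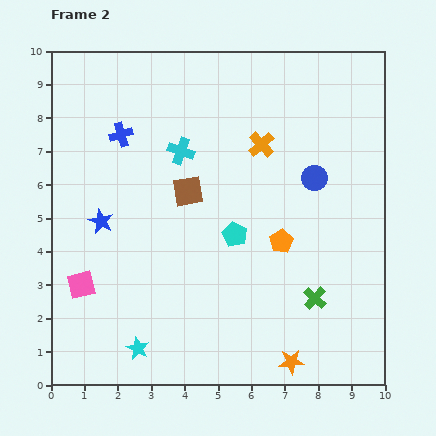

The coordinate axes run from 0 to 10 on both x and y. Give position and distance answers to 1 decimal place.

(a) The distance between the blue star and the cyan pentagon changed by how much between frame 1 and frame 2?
-0.9

Distance in frame 1: 4.9. Distance in frame 2: 4.0.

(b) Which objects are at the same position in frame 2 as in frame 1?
the blue circle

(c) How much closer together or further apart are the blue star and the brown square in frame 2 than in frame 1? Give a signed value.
+0.7

Distance in frame 1: 2.1. Distance in frame 2: 2.8.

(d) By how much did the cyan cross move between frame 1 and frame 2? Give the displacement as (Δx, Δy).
(-2.8, 2.7)

The cyan cross was at (6.7, 4.3) in frame 1 and (3.9, 7.0) in frame 2.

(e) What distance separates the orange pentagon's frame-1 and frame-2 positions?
2.7

The orange pentagon moved from (9.4, 3.3) to (6.9, 4.3), a distance of √(2.5² + 1.0²) ≈ 2.7.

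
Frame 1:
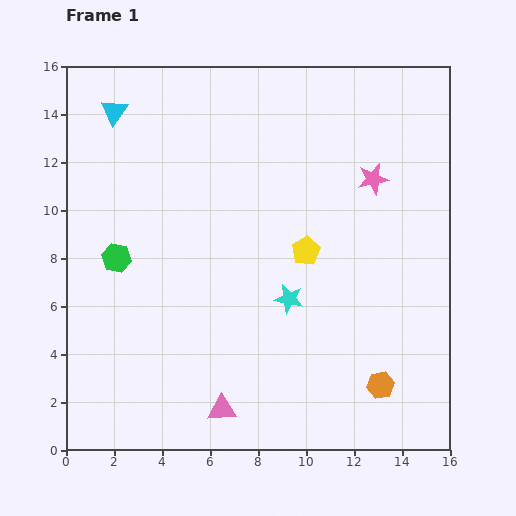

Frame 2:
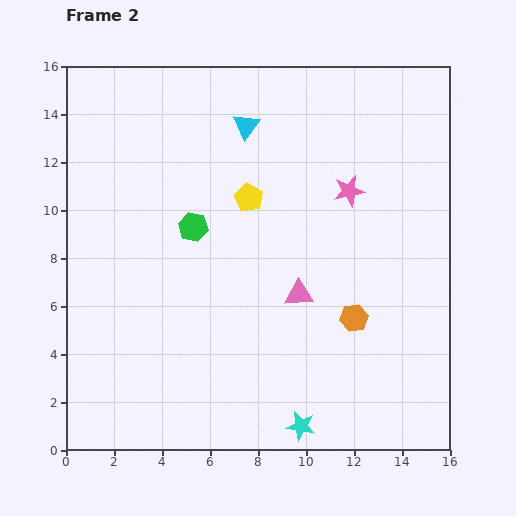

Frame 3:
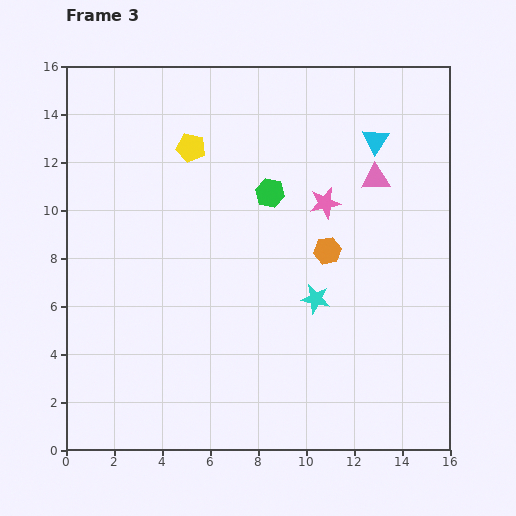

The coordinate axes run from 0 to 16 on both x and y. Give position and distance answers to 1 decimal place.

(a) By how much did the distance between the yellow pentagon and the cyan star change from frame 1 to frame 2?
+7.7

Distance in frame 1: 2.1. Distance in frame 2: 9.8.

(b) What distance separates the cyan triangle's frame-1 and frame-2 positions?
5.5

The cyan triangle moved from (2.0, 14.1) to (7.5, 13.5), a distance of √(5.5² + 0.6²) ≈ 5.5.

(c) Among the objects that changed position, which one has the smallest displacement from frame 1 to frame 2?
the pink star

(moved 1.1)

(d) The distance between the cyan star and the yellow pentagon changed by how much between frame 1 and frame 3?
+6.1

Distance in frame 1: 2.1. Distance in frame 3: 8.2.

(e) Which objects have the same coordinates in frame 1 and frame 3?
none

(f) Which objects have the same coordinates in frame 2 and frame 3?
none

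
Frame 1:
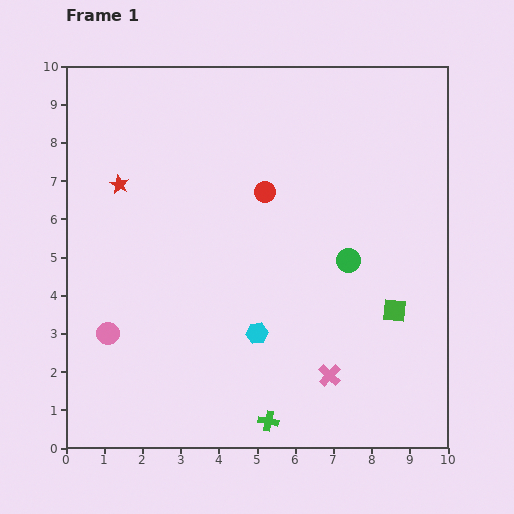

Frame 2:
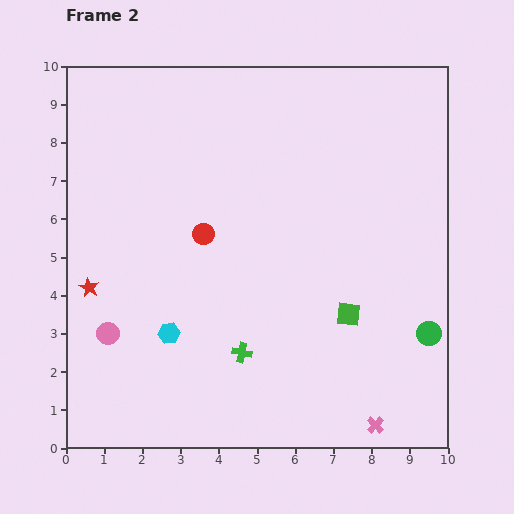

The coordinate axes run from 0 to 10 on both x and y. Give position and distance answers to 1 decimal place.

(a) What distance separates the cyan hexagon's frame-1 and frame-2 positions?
2.3

The cyan hexagon moved from (5.0, 3.0) to (2.7, 3.0), a distance of √(2.3² + 0.0²) ≈ 2.3.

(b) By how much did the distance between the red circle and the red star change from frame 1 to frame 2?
-0.5

Distance in frame 1: 3.8. Distance in frame 2: 3.3.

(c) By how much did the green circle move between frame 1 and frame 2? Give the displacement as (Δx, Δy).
(2.1, -1.9)

The green circle was at (7.4, 4.9) in frame 1 and (9.5, 3.0) in frame 2.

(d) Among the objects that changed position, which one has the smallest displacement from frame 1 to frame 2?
the green square

(moved 1.2)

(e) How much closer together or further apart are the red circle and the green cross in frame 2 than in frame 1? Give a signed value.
-2.7

Distance in frame 1: 6.0. Distance in frame 2: 3.3.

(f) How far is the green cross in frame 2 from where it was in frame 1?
1.9

The green cross moved from (5.3, 0.7) to (4.6, 2.5), a distance of √(0.7² + 1.8²) ≈ 1.9.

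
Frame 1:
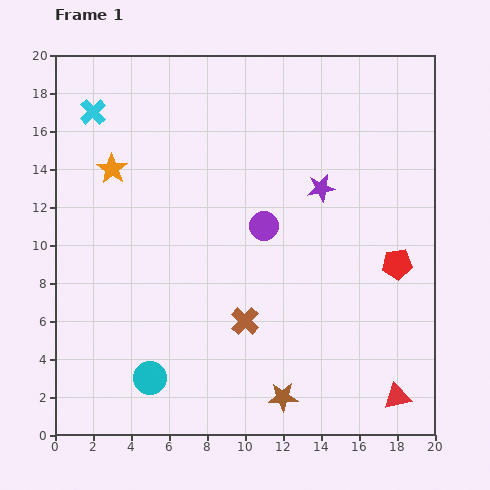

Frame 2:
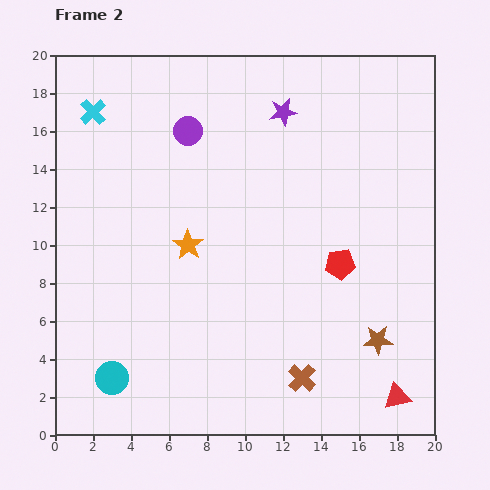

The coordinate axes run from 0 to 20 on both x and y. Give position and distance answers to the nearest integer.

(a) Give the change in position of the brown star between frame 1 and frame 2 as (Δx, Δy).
(5, 3)

The brown star was at (12, 2) in frame 1 and (17, 5) in frame 2.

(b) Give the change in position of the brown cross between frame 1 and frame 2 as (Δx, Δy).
(3, -3)

The brown cross was at (10, 6) in frame 1 and (13, 3) in frame 2.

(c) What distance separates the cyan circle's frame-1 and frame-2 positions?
2

The cyan circle moved from (5, 3) to (3, 3), a distance of √(2² + 0²) ≈ 2.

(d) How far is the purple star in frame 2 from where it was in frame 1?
4

The purple star moved from (14, 13) to (12, 17), a distance of √(2² + 4²) ≈ 4.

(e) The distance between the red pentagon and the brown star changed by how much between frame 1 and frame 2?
-5

Distance in frame 1: 9. Distance in frame 2: 4.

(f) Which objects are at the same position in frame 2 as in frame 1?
the red triangle, the cyan cross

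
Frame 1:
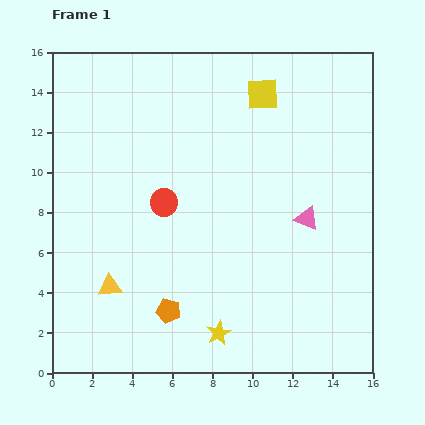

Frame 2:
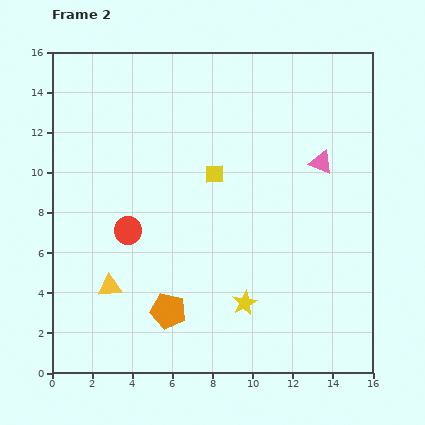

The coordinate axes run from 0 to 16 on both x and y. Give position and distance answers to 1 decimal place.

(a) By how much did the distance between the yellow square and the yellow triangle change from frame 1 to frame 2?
-4.6

Distance in frame 1: 12.2. Distance in frame 2: 7.6.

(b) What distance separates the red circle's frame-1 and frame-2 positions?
2.3

The red circle moved from (5.6, 8.5) to (3.8, 7.1), a distance of √(1.8² + 1.4²) ≈ 2.3.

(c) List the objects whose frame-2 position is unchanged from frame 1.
the orange pentagon, the yellow triangle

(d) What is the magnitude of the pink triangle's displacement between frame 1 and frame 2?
2.9

The pink triangle moved from (12.7, 7.7) to (13.4, 10.5), a distance of √(0.7² + 2.8²) ≈ 2.9.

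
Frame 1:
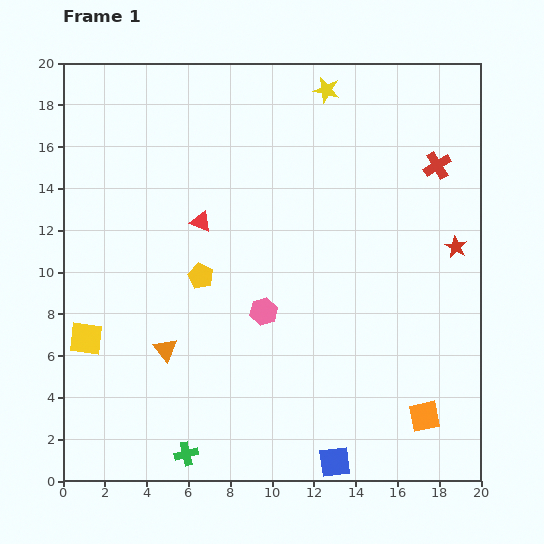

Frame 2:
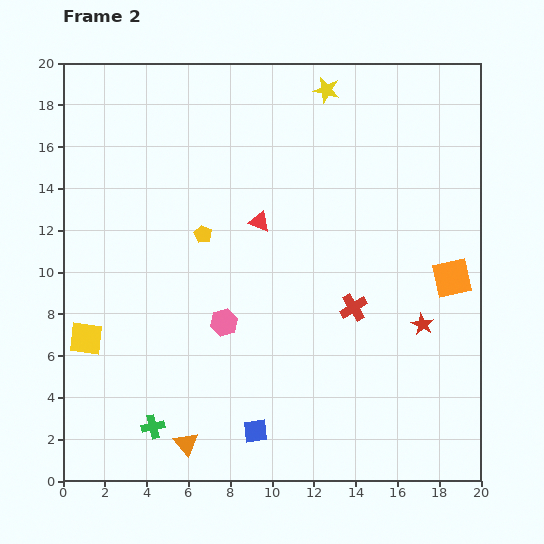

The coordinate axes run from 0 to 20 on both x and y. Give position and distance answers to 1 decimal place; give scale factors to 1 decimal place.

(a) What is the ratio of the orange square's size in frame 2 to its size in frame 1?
1.3×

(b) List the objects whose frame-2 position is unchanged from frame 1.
the yellow star, the yellow square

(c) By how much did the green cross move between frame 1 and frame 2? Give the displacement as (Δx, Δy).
(-1.6, 1.3)

The green cross was at (5.9, 1.3) in frame 1 and (4.3, 2.6) in frame 2.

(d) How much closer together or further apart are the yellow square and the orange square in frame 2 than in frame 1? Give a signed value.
+1.1

Distance in frame 1: 16.6. Distance in frame 2: 17.7.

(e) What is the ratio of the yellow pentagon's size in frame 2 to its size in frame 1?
0.7×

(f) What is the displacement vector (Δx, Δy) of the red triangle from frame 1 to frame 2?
(2.8, 0.0)

The red triangle was at (6.6, 12.4) in frame 1 and (9.4, 12.4) in frame 2.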